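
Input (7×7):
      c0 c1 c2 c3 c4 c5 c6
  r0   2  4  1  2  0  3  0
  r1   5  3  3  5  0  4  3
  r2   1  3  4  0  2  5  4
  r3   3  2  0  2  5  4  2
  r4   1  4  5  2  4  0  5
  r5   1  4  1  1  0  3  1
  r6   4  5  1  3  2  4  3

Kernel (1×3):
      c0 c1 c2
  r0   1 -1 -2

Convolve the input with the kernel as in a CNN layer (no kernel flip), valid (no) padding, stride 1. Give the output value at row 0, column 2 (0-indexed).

-1

The receptive field on the input at this output position is [1 2 0]. Elementwise product with the kernel and sum: 1·1 + 2·-1 + 0·-2.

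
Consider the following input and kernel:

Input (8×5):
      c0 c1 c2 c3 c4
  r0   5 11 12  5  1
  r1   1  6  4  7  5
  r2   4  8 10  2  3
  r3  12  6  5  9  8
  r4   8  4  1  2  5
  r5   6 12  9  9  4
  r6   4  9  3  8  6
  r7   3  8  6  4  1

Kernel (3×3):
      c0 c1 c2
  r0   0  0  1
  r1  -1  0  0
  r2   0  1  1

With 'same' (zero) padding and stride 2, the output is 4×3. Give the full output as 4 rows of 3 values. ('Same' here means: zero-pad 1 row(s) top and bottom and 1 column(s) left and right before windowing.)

7 0 0
24 13 6
24 23 2
23 10 -7

Output[0,0]: The receptive field on the zero-padded input at this output position is [0 0 0 / 0 5 11 / 0 1 6]. Elementwise product with the kernel and sum: 0·1 + 0·-1 + 1·1 + 6·1.
Output[0,1]: The receptive field on the zero-padded input at this output position is [0 0 0 / 11 12 5 / 6 4 7]. Elementwise product with the kernel and sum: 0·1 + 11·-1 + 4·1 + 7·1.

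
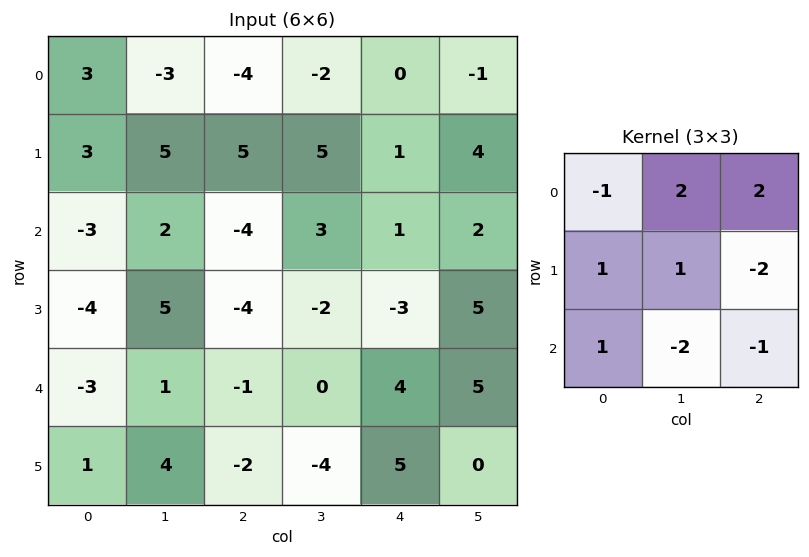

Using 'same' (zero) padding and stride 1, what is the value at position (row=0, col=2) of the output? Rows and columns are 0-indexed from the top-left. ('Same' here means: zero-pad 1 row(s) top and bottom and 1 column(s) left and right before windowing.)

The receptive field on the zero-padded input at this output position is [0 0 0 / -3 -4 -2 / 5 5 5]. Elementwise product with the kernel and sum: 0·-1 + 0·2 + 0·2 + -3·1 + -4·1 + -2·-2 + 5·1 + 5·-2 + 5·-1.

-13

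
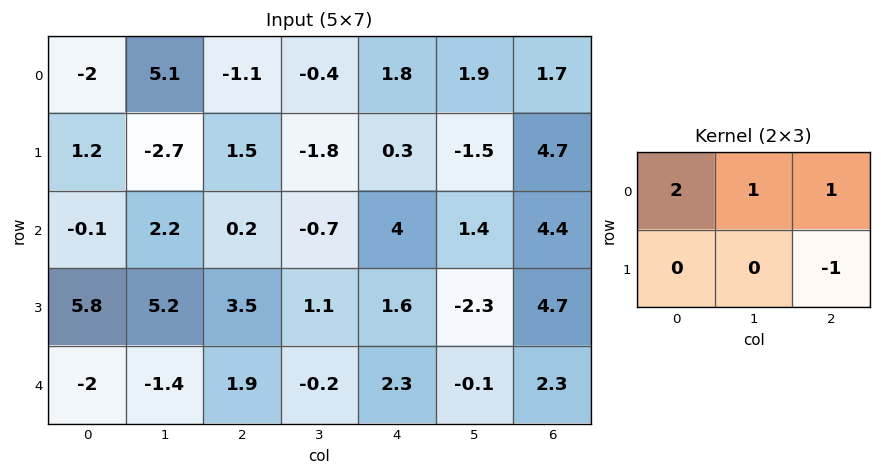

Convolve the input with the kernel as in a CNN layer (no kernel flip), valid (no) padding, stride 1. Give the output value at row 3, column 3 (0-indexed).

The receptive field on the input at this output position is [1.1 1.6 -2.3 / -0.2 2.3 -0.1]. Elementwise product with the kernel and sum: 1.1·2 + 1.6·1 + -2.3·1 + -0.1·-1.

1.6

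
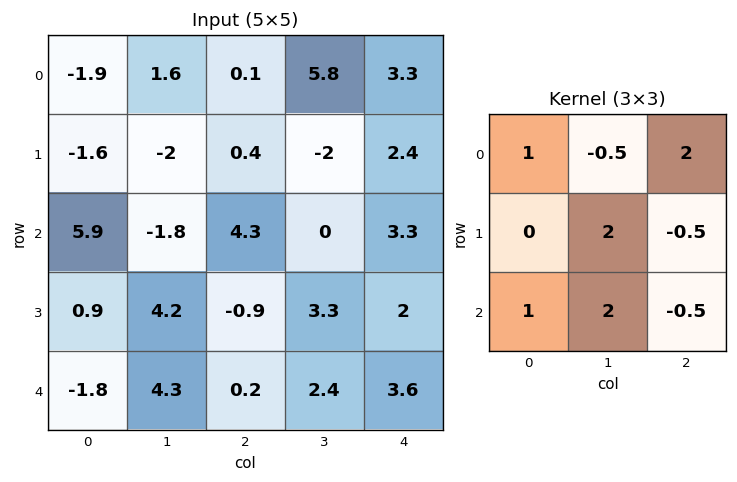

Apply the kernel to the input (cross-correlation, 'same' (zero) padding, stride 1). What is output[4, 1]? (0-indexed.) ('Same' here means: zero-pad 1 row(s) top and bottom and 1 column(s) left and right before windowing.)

5.5

The receptive field on the zero-padded input at this output position is [0.9 4.2 -0.9 / -1.8 4.3 0.2 / 0 0 0]. Elementwise product with the kernel and sum: 0.9·1 + 4.2·-0.5 + -0.9·2 + 4.3·2 + 0.2·-0.5 + 0·1 + 0·2 + 0·-0.5.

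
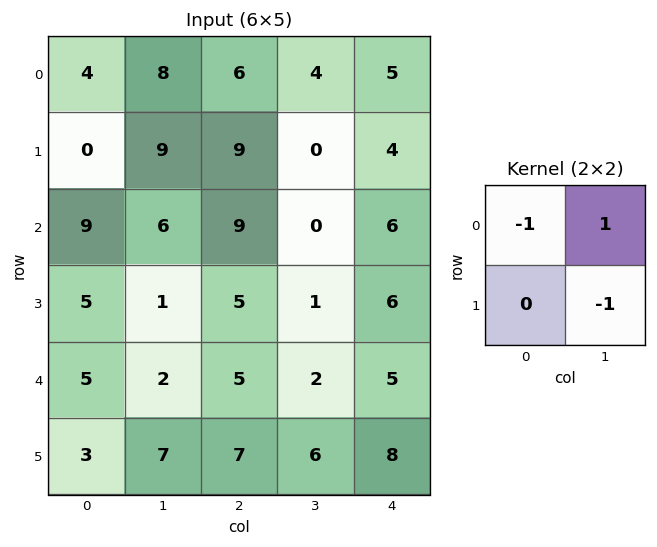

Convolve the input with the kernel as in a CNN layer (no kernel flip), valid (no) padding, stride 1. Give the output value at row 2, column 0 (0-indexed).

-4

The receptive field on the input at this output position is [9 6 / 5 1]. Elementwise product with the kernel and sum: 9·-1 + 6·1 + 1·-1.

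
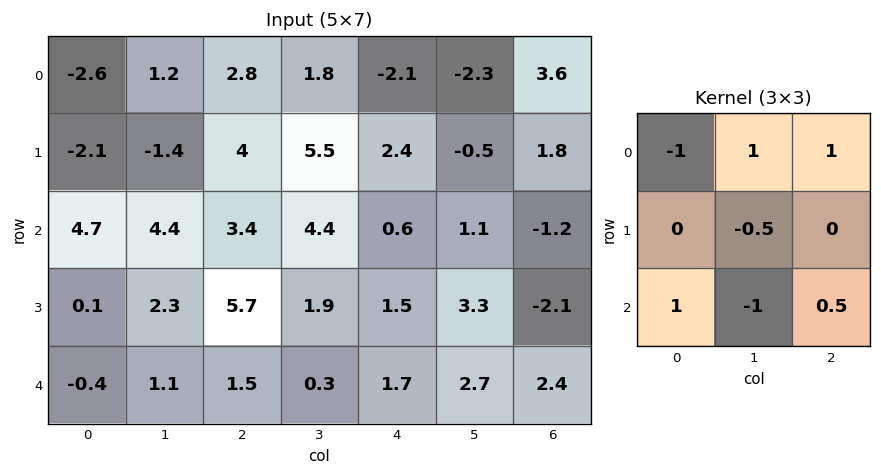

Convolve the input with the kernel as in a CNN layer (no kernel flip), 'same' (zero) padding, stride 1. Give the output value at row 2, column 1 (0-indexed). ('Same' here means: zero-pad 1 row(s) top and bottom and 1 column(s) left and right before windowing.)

The receptive field on the zero-padded input at this output position is [-2.1 -1.4 4 / 4.7 4.4 3.4 / 0.1 2.3 5.7]. Elementwise product with the kernel and sum: -2.1·-1 + -1.4·1 + 4·1 + 4.4·-0.5 + 0.1·1 + 2.3·-1 + 5.7·0.5.

3.15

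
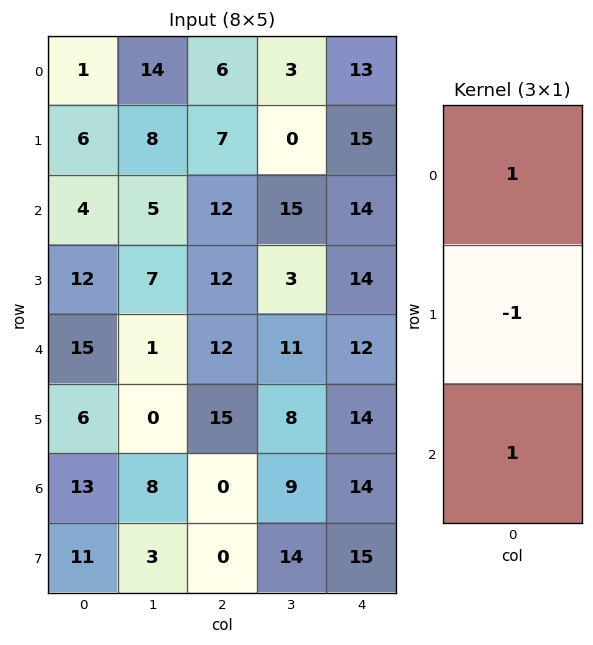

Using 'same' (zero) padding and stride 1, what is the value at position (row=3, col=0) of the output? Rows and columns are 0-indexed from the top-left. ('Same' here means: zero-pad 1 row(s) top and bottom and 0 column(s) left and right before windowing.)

7

The receptive field on the zero-padded input at this output position is [4 / 12 / 15]. Elementwise product with the kernel and sum: 4·1 + 12·-1 + 15·1.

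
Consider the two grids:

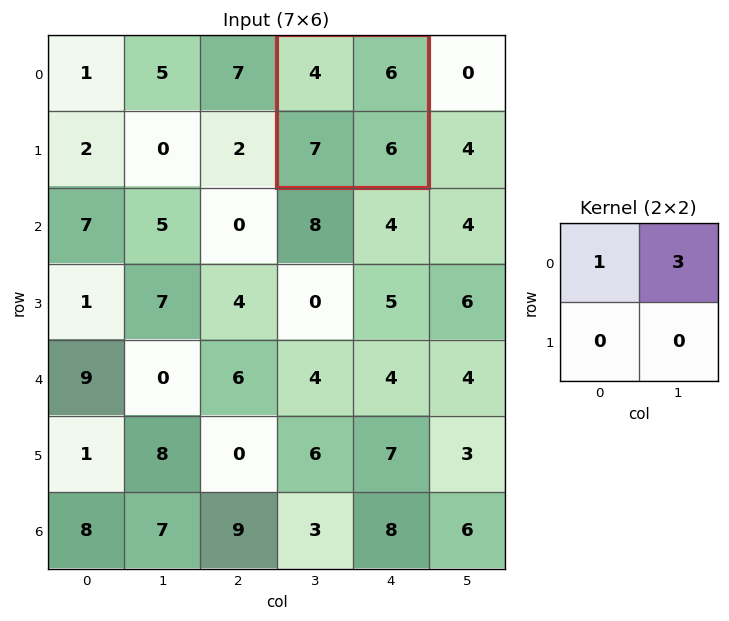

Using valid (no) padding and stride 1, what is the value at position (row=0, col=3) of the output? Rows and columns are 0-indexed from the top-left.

22

The receptive field on the input at this output position is [4 6 / 7 6]. Elementwise product with the kernel and sum: 4·1 + 6·3.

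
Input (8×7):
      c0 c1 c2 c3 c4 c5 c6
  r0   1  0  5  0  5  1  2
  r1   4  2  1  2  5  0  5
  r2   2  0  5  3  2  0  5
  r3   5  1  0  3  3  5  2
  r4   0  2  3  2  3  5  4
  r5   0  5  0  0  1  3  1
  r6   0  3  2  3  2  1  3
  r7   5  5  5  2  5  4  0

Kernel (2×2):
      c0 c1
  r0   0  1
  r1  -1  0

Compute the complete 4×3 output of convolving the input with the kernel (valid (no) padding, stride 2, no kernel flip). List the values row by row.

Output[0,0]: The receptive field on the input at this output position is [1 0 / 4 2]. Elementwise product with the kernel and sum: 0·1 + 4·-1.

-4 -1 -4
-5 3 -3
2 2 4
-2 -2 -4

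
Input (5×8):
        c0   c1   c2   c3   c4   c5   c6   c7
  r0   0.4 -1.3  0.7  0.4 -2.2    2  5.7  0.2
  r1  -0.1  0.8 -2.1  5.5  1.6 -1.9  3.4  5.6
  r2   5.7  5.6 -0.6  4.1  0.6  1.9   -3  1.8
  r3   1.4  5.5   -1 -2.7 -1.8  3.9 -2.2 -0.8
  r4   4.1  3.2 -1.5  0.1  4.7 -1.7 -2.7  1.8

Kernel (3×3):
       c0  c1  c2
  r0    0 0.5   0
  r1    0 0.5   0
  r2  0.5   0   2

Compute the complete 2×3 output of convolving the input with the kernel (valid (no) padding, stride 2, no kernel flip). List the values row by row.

Output[0,0]: The receptive field on the input at this output position is [0.4 -1.3 0.7 / -0.1 0.8 -2.1 / 5.7 5.6 -0.6]. Elementwise product with the kernel and sum: -1.3·0.5 + 0.8·0.5 + 5.7·0.5 + -0.6·2.
Output[0,1]: The receptive field on the input at this output position is [0.7 0.4 -2.2 / -2.1 5.5 1.6 / -0.6 4.1 0.6]. Elementwise product with the kernel and sum: 0.4·0.5 + 5.5·0.5 + -0.6·0.5 + 0.6·2.

1.4 3.85 -5.65
4.6 9.35 -0.15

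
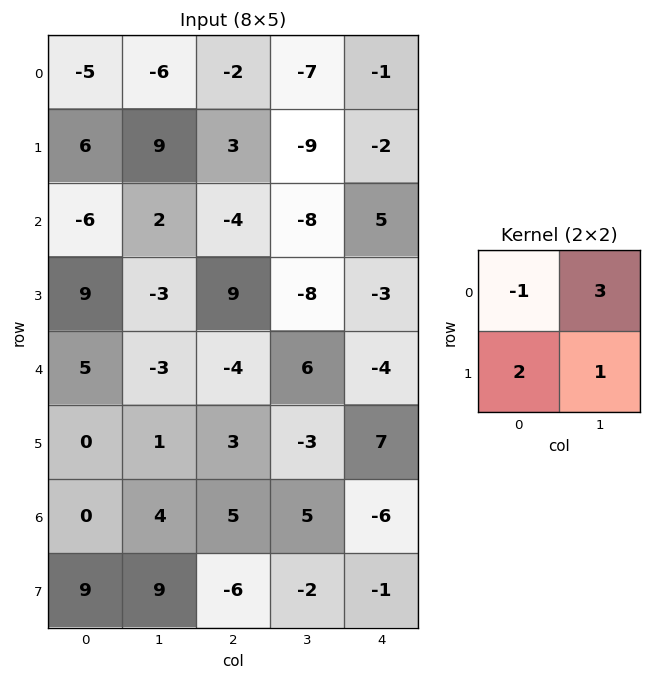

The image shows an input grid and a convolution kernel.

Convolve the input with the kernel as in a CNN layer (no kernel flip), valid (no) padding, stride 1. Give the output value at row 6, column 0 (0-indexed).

The receptive field on the input at this output position is [0 4 / 9 9]. Elementwise product with the kernel and sum: 0·-1 + 4·3 + 9·2 + 9·1.

39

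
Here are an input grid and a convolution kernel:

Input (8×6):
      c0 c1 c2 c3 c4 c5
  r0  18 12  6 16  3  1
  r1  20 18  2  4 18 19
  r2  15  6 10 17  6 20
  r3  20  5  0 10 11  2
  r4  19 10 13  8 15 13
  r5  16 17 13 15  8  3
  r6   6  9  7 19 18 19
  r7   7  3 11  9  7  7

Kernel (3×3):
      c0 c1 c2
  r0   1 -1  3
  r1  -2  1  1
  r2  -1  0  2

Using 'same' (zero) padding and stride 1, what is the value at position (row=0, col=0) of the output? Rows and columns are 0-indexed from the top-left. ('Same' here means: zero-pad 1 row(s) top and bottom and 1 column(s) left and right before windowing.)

The receptive field on the zero-padded input at this output position is [0 0 0 / 0 18 12 / 0 20 18]. Elementwise product with the kernel and sum: 0·1 + 0·-1 + 0·3 + 0·-2 + 18·1 + 12·1 + 0·-1 + 18·2.

66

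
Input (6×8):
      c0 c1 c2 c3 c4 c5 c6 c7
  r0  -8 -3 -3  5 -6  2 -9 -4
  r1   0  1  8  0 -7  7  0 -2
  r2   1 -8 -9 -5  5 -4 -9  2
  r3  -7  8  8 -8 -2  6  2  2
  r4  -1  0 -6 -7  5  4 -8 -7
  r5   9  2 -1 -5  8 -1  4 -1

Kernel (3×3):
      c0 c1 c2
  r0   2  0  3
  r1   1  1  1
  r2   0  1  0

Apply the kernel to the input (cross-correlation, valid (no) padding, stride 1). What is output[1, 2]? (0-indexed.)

-22

The receptive field on the input at this output position is [8 0 -7 / -9 -5 5 / 8 -8 -2]. Elementwise product with the kernel and sum: 8·2 + -7·3 + -9·1 + -5·1 + 5·1 + -8·1.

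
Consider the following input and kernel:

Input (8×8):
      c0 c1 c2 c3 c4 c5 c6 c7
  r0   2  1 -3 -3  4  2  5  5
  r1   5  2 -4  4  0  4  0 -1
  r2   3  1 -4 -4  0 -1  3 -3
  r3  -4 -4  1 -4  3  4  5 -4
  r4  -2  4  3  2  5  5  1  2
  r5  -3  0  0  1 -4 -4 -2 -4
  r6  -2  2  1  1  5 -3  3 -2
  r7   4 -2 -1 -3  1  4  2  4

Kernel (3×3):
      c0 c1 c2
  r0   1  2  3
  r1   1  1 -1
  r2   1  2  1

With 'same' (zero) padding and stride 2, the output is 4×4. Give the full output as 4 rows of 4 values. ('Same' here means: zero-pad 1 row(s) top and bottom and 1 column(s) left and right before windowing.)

Output[0,0]: The receptive field on the zero-padded input at this output position is [0 0 0 / 0 2 1 / 0 5 2]. Elementwise product with the kernel and sum: 0·1 + 0·2 + 0·3 + 0·1 + 2·1 + 1·-1 + 0·1 + 5·2 + 2·1.
Output[0,1]: The receptive field on the zero-padded input at this output position is [0 0 0 / 1 -3 -3 / 2 -4 4]. Elementwise product with the kernel and sum: 0·1 + 0·2 + 0·3 + 1·1 + -3·1 + -3·-1 + 2·1 + -4·2 + 4·1.

13 -1 7 5
6 1 19 16
-32 -8 5 -6
-4 -2 -7 -6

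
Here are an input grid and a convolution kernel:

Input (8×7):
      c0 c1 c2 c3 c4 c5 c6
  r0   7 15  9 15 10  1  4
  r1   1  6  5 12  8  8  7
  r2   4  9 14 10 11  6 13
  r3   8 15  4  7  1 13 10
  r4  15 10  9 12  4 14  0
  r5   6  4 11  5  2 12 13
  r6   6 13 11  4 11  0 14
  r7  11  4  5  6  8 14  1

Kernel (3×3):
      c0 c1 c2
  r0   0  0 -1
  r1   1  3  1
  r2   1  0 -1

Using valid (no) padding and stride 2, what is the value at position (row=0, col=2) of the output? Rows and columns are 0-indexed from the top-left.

33

The receptive field on the input at this output position is [10 1 4 / 8 8 7 / 11 6 13]. Elementwise product with the kernel and sum: 4·-1 + 8·1 + 8·3 + 7·1 + 11·1 + 13·-1.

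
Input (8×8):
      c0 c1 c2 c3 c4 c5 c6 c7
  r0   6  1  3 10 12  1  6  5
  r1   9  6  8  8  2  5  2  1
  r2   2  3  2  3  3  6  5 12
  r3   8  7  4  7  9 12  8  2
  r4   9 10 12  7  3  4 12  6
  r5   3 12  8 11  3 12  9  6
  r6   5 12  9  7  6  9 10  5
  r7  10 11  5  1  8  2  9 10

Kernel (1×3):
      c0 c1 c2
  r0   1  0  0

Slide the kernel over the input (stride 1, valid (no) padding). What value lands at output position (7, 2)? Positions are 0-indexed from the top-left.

5

The receptive field on the input at this output position is [5 1 8]. Elementwise product with the kernel and sum: 5·1.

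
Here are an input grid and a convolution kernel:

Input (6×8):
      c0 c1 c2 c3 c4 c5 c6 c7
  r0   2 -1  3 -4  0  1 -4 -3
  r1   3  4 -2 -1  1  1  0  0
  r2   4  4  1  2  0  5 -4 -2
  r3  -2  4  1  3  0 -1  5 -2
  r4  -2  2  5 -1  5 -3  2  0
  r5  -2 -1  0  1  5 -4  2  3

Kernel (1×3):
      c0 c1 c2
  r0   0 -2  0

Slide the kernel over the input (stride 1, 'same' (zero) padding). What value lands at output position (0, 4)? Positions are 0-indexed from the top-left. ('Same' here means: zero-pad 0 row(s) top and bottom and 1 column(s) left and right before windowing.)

The receptive field on the zero-padded input at this output position is [-4 0 1]. Elementwise product with the kernel and sum: 0·-2.

0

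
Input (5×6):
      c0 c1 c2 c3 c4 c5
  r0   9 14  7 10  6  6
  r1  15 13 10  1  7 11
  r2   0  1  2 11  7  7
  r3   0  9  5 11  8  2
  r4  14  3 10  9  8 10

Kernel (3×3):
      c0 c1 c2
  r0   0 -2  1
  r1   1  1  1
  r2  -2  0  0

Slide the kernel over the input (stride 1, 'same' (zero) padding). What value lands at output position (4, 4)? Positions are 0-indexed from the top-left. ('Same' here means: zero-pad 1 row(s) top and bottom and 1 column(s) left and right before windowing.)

13

The receptive field on the zero-padded input at this output position is [11 8 2 / 9 8 10 / 0 0 0]. Elementwise product with the kernel and sum: 8·-2 + 2·1 + 9·1 + 8·1 + 10·1 + 0·-2.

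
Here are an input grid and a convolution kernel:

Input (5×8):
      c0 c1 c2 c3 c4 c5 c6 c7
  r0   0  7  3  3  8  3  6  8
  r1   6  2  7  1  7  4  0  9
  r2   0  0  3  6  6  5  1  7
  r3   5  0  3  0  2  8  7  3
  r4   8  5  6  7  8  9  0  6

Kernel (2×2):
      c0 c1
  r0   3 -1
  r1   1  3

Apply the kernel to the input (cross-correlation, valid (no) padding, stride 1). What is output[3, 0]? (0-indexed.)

The receptive field on the input at this output position is [5 0 / 8 5]. Elementwise product with the kernel and sum: 5·3 + 0·-1 + 8·1 + 5·3.

38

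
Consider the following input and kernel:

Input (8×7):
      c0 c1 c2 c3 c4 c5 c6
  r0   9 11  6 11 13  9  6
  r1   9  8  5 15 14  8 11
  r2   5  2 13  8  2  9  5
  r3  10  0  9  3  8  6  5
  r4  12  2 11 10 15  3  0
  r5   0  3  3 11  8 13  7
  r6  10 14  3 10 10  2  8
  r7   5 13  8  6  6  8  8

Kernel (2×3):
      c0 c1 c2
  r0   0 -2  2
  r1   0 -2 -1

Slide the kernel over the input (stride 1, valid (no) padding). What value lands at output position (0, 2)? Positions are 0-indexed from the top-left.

The receptive field on the input at this output position is [6 11 13 / 5 15 14]. Elementwise product with the kernel and sum: 11·-2 + 13·2 + 15·-2 + 14·-1.

-40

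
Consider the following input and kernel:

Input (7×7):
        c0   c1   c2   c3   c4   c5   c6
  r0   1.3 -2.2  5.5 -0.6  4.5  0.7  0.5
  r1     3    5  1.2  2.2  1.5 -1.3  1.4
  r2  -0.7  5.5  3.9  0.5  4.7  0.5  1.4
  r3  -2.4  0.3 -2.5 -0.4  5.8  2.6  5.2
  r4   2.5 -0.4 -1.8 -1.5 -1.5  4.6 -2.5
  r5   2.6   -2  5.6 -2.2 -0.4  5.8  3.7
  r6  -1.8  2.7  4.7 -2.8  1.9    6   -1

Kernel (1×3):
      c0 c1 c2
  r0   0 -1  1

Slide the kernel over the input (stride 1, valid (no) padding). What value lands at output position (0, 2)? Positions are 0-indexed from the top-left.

5.1

The receptive field on the input at this output position is [5.5 -0.6 4.5]. Elementwise product with the kernel and sum: -0.6·-1 + 4.5·1.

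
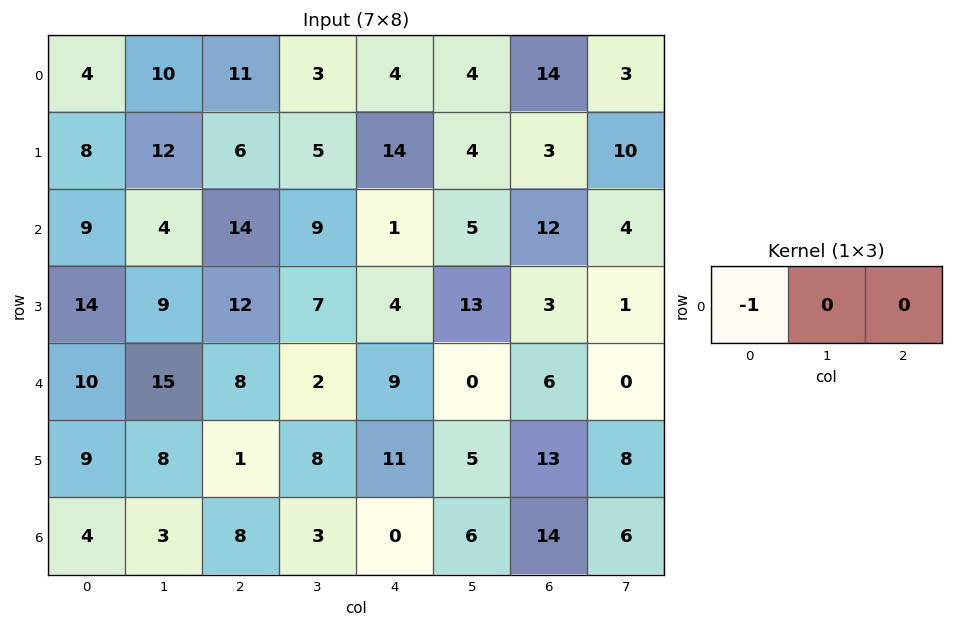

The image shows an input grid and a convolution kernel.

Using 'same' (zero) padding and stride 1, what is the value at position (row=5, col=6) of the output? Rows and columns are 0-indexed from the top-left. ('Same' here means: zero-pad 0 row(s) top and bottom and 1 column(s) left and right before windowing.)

-5

The receptive field on the zero-padded input at this output position is [5 13 8]. Elementwise product with the kernel and sum: 5·-1.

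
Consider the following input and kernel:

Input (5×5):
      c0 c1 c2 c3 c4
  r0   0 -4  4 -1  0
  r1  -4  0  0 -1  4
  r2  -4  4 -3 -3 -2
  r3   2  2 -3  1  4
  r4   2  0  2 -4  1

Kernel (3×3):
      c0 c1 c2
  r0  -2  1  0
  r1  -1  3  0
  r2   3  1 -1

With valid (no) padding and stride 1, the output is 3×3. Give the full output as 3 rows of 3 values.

-5 24 -22
35 -11 -19
20 -16 10

Output[0,0]: The receptive field on the input at this output position is [0 -4 4 / -4 0 0 / -4 4 -3]. Elementwise product with the kernel and sum: 0·-2 + -4·1 + -4·-1 + 0·3 + -4·3 + 4·1 + -3·-1.
Output[0,1]: The receptive field on the input at this output position is [-4 4 -1 / 0 0 -1 / 4 -3 -3]. Elementwise product with the kernel and sum: -4·-2 + 4·1 + 0·-1 + 0·3 + 4·3 + -3·1 + -3·-1.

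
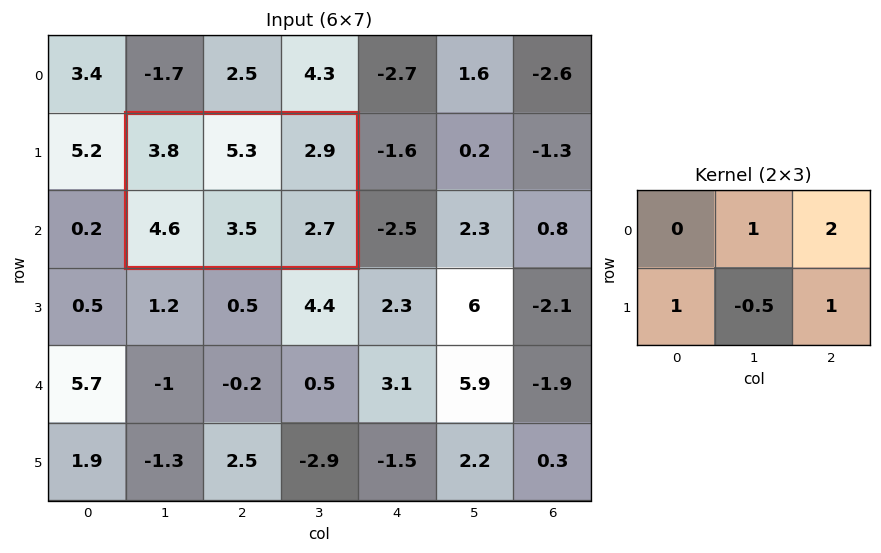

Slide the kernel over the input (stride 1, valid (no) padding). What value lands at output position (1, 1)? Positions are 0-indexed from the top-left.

The receptive field on the input at this output position is [3.8 5.3 2.9 / 4.6 3.5 2.7]. Elementwise product with the kernel and sum: 5.3·1 + 2.9·2 + 4.6·1 + 3.5·-0.5 + 2.7·1.

16.65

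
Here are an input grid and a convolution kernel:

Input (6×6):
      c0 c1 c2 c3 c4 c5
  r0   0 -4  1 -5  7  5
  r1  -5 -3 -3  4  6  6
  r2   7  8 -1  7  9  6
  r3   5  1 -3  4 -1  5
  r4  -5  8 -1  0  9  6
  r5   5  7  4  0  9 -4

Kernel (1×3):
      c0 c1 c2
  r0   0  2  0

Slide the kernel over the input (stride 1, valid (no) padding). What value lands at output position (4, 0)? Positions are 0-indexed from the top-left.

16

The receptive field on the input at this output position is [-5 8 -1]. Elementwise product with the kernel and sum: 8·2.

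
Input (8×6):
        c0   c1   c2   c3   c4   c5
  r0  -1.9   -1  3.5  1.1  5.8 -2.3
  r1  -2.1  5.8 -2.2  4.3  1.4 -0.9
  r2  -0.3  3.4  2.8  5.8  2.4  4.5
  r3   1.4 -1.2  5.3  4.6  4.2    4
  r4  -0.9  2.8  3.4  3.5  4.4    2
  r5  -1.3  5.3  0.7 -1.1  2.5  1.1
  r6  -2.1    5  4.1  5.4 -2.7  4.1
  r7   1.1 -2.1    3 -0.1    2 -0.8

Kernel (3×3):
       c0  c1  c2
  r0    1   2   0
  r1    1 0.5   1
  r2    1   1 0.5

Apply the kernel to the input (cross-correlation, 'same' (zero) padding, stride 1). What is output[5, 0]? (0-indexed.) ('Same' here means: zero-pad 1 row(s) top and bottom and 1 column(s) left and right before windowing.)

3.25

The receptive field on the zero-padded input at this output position is [0 -0.9 2.8 / 0 -1.3 5.3 / 0 -2.1 5]. Elementwise product with the kernel and sum: 0·1 + -0.9·2 + 0·1 + -1.3·0.5 + 5.3·1 + 0·1 + -2.1·1 + 5·0.5.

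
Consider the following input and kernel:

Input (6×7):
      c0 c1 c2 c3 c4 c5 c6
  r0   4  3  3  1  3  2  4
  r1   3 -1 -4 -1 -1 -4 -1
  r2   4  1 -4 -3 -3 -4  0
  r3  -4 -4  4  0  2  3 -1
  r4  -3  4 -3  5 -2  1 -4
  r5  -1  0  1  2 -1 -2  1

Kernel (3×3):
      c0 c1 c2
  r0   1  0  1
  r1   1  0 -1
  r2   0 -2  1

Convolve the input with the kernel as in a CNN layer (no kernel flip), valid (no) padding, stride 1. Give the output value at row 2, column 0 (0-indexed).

-19

The receptive field on the input at this output position is [4 1 -4 / -4 -4 4 / -3 4 -3]. Elementwise product with the kernel and sum: 4·1 + -4·1 + -4·1 + 4·-1 + 4·-2 + -3·1.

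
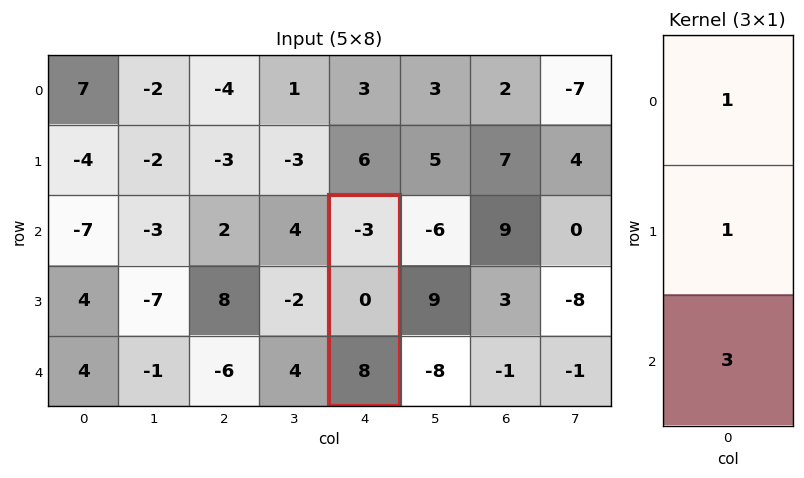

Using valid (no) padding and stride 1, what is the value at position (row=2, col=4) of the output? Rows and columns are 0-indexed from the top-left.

21

The receptive field on the input at this output position is [-3 / 0 / 8]. Elementwise product with the kernel and sum: -3·1 + 0·1 + 8·3.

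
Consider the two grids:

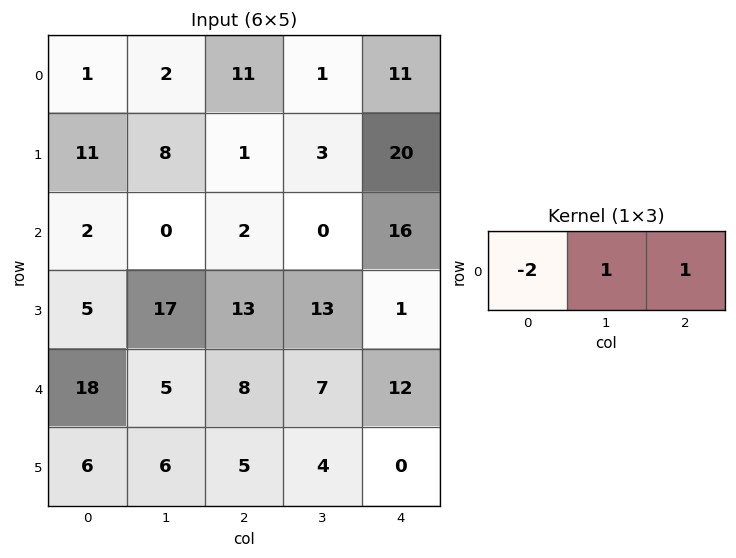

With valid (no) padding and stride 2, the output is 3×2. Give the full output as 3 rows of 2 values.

11 -10
-2 12
-23 3

Output[0,0]: The receptive field on the input at this output position is [1 2 11]. Elementwise product with the kernel and sum: 1·-2 + 2·1 + 11·1.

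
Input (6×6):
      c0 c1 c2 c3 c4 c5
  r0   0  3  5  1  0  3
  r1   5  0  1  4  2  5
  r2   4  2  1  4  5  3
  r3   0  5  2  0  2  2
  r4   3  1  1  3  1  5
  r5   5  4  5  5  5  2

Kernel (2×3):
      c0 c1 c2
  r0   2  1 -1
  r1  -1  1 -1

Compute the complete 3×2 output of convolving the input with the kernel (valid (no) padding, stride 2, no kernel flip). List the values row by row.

-8 12
12 -3
0 -1

Output[0,0]: The receptive field on the input at this output position is [0 3 5 / 5 0 1]. Elementwise product with the kernel and sum: 0·2 + 3·1 + 5·-1 + 5·-1 + 0·1 + 1·-1.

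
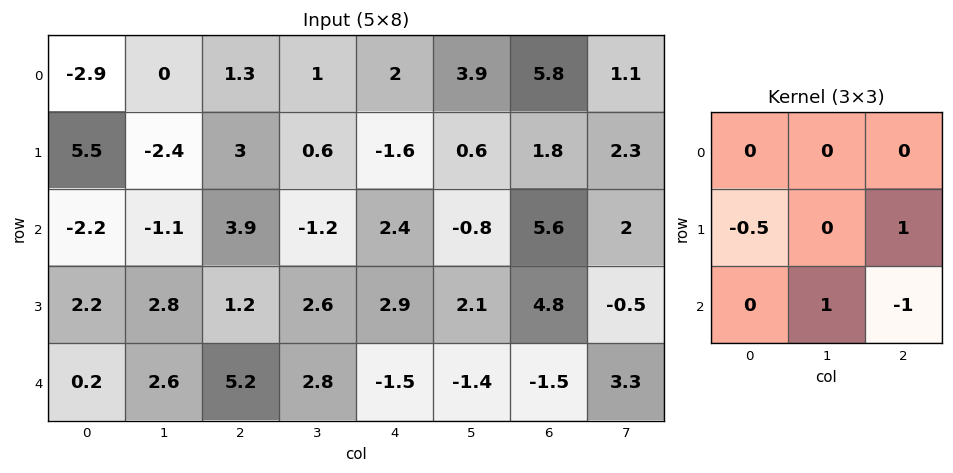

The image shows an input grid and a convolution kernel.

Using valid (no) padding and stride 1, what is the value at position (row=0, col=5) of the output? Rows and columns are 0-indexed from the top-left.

5.6

The receptive field on the input at this output position is [3.9 5.8 1.1 / 0.6 1.8 2.3 / -0.8 5.6 2]. Elementwise product with the kernel and sum: 0.6·-0.5 + 2.3·1 + 5.6·1 + 2·-1.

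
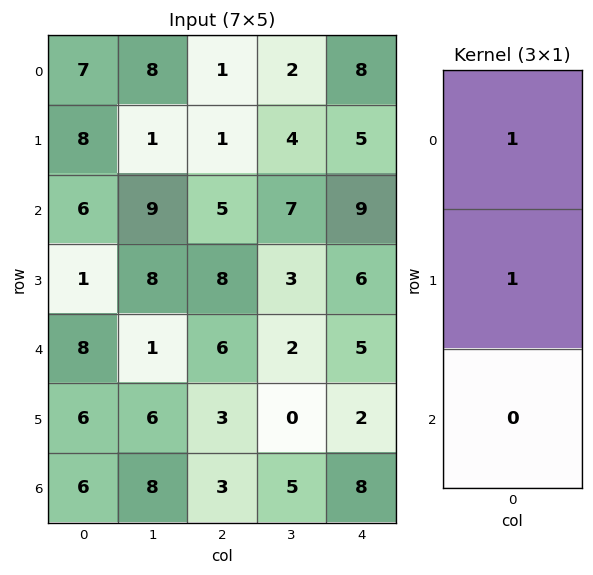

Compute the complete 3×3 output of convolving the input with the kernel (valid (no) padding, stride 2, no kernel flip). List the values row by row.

15 2 13
7 13 15
14 9 7

Output[0,0]: The receptive field on the input at this output position is [7 / 8 / 6]. Elementwise product with the kernel and sum: 7·1 + 8·1.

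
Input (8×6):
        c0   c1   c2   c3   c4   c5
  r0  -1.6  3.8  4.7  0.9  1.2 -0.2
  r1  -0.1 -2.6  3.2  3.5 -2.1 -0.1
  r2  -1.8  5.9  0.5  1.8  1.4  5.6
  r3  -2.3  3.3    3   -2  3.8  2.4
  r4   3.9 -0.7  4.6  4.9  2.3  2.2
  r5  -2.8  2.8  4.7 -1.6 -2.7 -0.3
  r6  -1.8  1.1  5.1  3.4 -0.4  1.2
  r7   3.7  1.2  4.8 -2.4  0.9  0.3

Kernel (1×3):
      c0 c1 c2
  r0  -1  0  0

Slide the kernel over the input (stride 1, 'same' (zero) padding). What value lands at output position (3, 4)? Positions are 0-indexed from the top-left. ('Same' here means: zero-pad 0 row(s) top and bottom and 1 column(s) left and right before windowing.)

The receptive field on the zero-padded input at this output position is [-2 3.8 2.4]. Elementwise product with the kernel and sum: -2·-1.

2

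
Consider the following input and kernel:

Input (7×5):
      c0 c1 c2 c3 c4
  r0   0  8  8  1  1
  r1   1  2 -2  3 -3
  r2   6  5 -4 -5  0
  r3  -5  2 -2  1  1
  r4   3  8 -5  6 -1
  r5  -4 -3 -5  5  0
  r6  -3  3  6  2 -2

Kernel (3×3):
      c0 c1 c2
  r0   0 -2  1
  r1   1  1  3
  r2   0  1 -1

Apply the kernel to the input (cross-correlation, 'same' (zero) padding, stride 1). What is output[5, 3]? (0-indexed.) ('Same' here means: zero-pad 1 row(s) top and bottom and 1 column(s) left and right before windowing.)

-9

The receptive field on the zero-padded input at this output position is [-5 6 -1 / -5 5 0 / 6 2 -2]. Elementwise product with the kernel and sum: 6·-2 + -1·1 + -5·1 + 5·1 + 0·3 + 2·1 + -2·-1.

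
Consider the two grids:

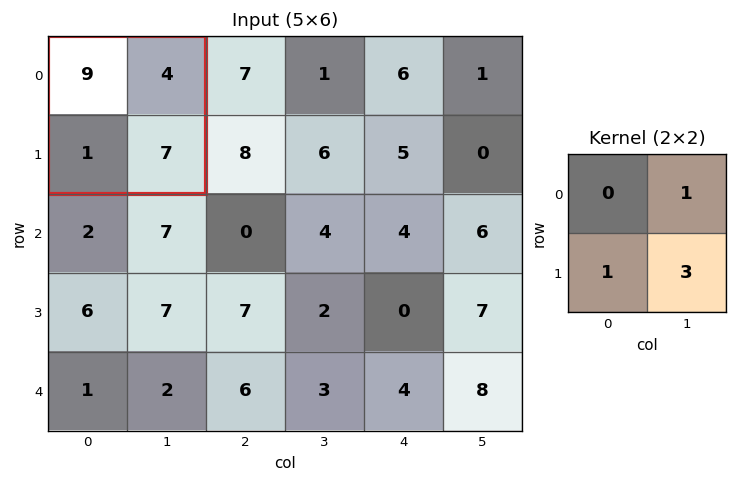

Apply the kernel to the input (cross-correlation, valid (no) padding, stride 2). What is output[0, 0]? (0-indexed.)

26

The receptive field on the input at this output position is [9 4 / 1 7]. Elementwise product with the kernel and sum: 4·1 + 1·1 + 7·3.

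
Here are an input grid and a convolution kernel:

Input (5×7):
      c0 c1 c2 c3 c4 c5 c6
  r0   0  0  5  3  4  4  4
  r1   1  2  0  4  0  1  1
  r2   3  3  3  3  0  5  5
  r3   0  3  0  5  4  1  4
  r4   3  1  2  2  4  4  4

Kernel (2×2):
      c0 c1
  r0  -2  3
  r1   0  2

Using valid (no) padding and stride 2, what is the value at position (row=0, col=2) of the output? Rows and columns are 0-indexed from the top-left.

The receptive field on the input at this output position is [4 4 / 0 1]. Elementwise product with the kernel and sum: 4·-2 + 4·3 + 1·2.

6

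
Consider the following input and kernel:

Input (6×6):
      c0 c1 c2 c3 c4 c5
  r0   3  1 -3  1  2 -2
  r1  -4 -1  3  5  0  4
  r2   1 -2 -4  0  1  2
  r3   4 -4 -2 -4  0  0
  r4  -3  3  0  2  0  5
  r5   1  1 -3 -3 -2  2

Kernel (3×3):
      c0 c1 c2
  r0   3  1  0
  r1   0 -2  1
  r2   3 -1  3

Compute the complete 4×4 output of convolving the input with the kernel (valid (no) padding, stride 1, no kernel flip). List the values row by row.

Output[0,0]: The receptive field on the input at this output position is [3 1 -3 / -4 -1 3 / 1 -2 -4]. Elementwise product with the kernel and sum: 3·3 + 1·1 + -1·-2 + 3·1 + 1·3 + -2·-1 + -4·3.
Output[0,1]: The receptive field on the input at this output position is [1 -3 1 / -1 3 5 / -2 -4 0]. Elementwise product with the kernel and sum: 1·3 + -3·1 + 3·-2 + 5·1 + -2·3 + -4·-1 + 0·3.

8 -3 -27 14
-3 -14 13 3
-5 5 -6 22
-5 -15 -26 -8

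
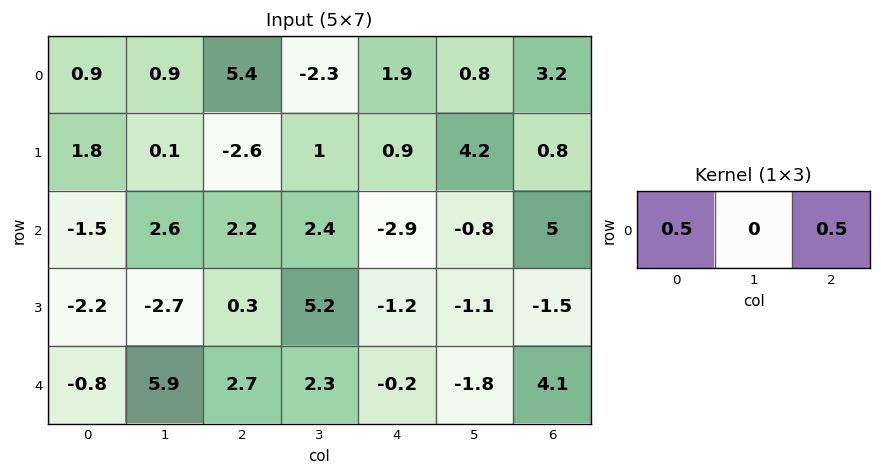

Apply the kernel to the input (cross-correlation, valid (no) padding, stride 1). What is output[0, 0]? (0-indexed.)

The receptive field on the input at this output position is [0.9 0.9 5.4]. Elementwise product with the kernel and sum: 0.9·0.5 + 5.4·0.5.

3.15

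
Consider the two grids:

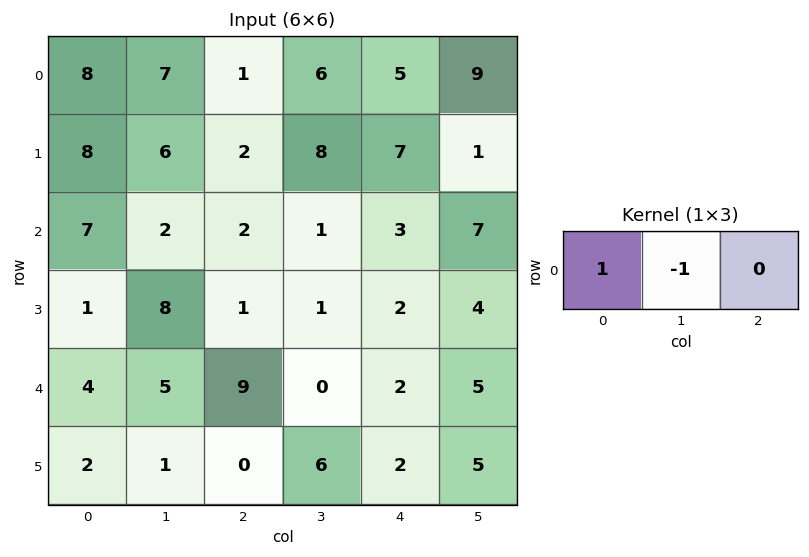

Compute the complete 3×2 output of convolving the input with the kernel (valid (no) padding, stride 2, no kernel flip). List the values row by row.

Output[0,0]: The receptive field on the input at this output position is [8 7 1]. Elementwise product with the kernel and sum: 8·1 + 7·-1.
Output[0,1]: The receptive field on the input at this output position is [1 6 5]. Elementwise product with the kernel and sum: 1·1 + 6·-1.

1 -5
5 1
-1 9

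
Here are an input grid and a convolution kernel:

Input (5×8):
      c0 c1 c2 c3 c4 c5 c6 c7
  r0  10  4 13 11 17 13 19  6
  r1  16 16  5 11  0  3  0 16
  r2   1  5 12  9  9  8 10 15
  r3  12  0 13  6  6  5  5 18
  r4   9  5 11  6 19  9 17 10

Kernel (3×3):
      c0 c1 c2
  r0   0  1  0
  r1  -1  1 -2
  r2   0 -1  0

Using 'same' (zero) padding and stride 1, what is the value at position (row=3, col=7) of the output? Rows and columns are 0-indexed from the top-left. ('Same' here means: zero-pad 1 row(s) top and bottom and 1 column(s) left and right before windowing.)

18

The receptive field on the zero-padded input at this output position is [10 15 0 / 5 18 0 / 17 10 0]. Elementwise product with the kernel and sum: 15·1 + 5·-1 + 18·1 + 0·-2 + 10·-1.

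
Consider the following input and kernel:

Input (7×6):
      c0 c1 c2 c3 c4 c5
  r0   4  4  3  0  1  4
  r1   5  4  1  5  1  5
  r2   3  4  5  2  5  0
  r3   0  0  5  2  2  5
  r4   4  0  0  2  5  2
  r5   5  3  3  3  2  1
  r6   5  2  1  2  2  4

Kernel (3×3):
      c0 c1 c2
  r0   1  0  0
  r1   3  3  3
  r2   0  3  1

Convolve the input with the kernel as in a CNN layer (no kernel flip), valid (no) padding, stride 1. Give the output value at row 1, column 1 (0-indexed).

The receptive field on the input at this output position is [4 1 5 / 4 5 2 / 0 5 2]. Elementwise product with the kernel and sum: 4·1 + 4·3 + 5·3 + 2·3 + 5·3 + 2·1.

54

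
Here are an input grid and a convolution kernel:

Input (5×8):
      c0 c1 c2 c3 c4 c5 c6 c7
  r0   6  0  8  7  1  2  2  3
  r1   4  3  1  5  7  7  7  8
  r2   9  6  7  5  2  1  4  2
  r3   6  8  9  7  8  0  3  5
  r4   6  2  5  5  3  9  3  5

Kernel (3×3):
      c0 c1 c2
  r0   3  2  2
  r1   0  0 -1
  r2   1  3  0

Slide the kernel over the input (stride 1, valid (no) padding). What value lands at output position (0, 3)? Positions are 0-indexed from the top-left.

31

The receptive field on the input at this output position is [7 1 2 / 5 7 7 / 5 2 1]. Elementwise product with the kernel and sum: 7·3 + 1·2 + 2·2 + 7·-1 + 5·1 + 2·3.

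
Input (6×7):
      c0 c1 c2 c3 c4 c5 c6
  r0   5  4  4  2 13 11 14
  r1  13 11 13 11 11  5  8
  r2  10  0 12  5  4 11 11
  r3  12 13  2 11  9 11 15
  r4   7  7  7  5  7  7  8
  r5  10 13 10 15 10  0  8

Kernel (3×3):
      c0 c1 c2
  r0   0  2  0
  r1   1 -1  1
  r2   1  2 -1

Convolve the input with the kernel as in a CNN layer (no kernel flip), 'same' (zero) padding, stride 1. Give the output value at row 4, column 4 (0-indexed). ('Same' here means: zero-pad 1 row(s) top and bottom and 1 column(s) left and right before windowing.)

58

The receptive field on the zero-padded input at this output position is [11 9 11 / 5 7 7 / 15 10 0]. Elementwise product with the kernel and sum: 9·2 + 5·1 + 7·-1 + 7·1 + 15·1 + 10·2 + 0·-1.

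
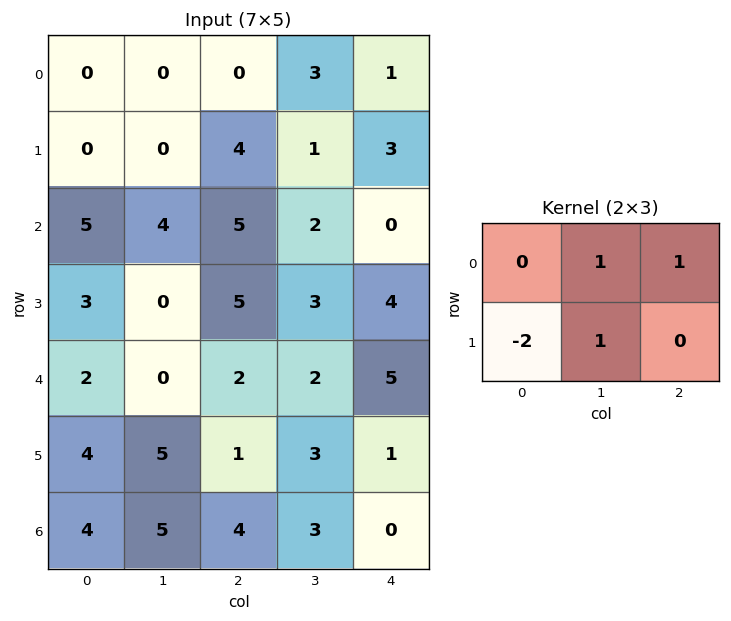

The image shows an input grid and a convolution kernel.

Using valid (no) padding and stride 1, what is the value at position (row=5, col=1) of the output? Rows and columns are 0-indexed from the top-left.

The receptive field on the input at this output position is [5 1 3 / 5 4 3]. Elementwise product with the kernel and sum: 1·1 + 3·1 + 5·-2 + 4·1.

-2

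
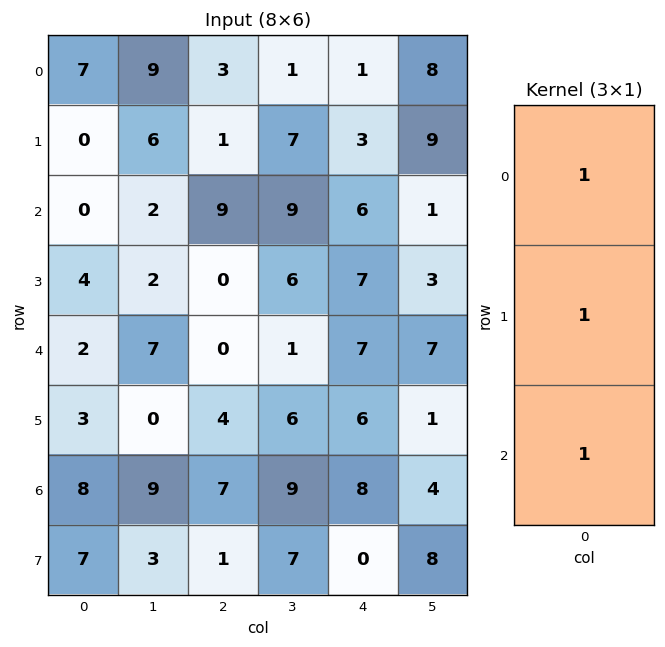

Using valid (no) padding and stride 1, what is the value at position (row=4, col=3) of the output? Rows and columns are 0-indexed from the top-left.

16

The receptive field on the input at this output position is [1 / 6 / 9]. Elementwise product with the kernel and sum: 1·1 + 6·1 + 9·1.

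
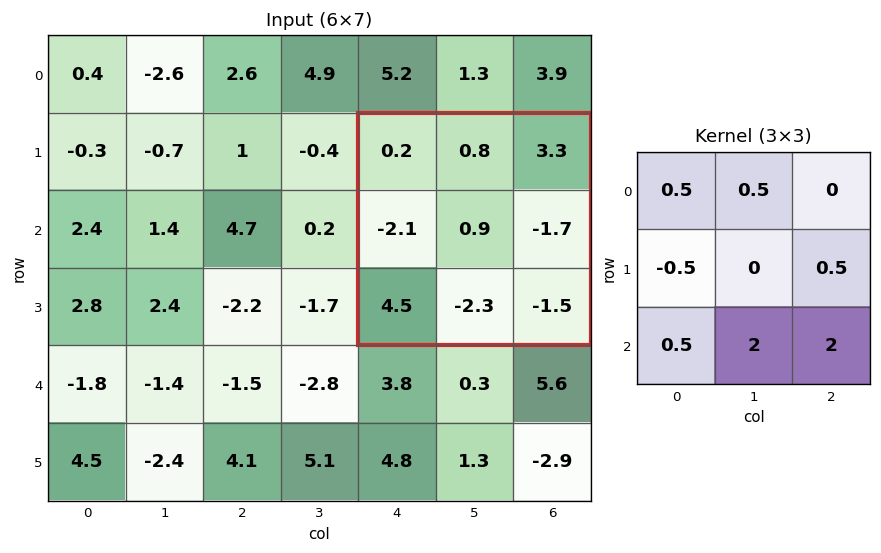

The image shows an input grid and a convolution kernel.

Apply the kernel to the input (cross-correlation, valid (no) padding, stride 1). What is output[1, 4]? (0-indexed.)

-4.65

The receptive field on the input at this output position is [0.2 0.8 3.3 / -2.1 0.9 -1.7 / 4.5 -2.3 -1.5]. Elementwise product with the kernel and sum: 0.2·0.5 + 0.8·0.5 + -2.1·-0.5 + -1.7·0.5 + 4.5·0.5 + -2.3·2 + -1.5·2.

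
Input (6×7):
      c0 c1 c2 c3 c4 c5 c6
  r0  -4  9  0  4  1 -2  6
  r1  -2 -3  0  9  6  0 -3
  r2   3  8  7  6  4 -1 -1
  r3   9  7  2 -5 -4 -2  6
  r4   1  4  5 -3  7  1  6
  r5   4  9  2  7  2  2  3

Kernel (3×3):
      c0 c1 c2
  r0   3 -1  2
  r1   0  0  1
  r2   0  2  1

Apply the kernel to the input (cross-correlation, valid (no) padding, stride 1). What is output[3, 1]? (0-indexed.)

17

The receptive field on the input at this output position is [7 2 -5 / 4 5 -3 / 9 2 7]. Elementwise product with the kernel and sum: 7·3 + 2·-1 + -5·2 + -3·1 + 2·2 + 7·1.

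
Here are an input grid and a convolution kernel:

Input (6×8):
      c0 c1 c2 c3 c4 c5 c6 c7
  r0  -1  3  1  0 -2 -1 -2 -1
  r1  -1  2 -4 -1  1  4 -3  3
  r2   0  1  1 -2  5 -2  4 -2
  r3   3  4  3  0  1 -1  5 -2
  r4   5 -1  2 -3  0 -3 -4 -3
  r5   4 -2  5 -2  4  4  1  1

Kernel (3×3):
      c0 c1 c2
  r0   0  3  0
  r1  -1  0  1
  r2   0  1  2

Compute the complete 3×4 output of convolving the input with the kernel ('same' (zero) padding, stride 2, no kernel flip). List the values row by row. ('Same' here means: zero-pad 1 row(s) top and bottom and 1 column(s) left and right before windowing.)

6 -9 8 3
9 -12 2 -8
8 8 15 18

Output[0,0]: The receptive field on the zero-padded input at this output position is [0 0 0 / 0 -1 3 / 0 -1 2]. Elementwise product with the kernel and sum: 0·3 + 0·-1 + 3·1 + -1·1 + 2·2.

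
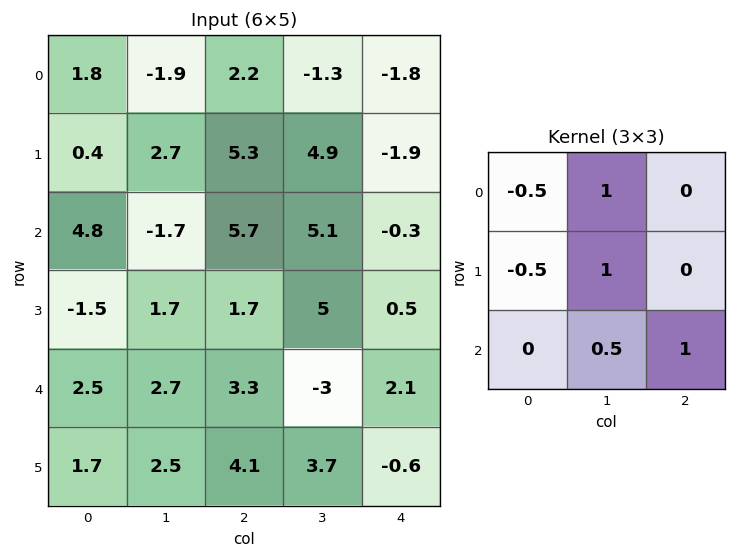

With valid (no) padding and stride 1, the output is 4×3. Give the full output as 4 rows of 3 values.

4.55 15.05 2.1
0.95 16.35 7.5
3 6.05 7
9.25 8.55 0.75

Output[0,0]: The receptive field on the input at this output position is [1.8 -1.9 2.2 / 0.4 2.7 5.3 / 4.8 -1.7 5.7]. Elementwise product with the kernel and sum: 1.8·-0.5 + -1.9·1 + 0.4·-0.5 + 2.7·1 + -1.7·0.5 + 5.7·1.
Output[0,1]: The receptive field on the input at this output position is [-1.9 2.2 -1.3 / 2.7 5.3 4.9 / -1.7 5.7 5.1]. Elementwise product with the kernel and sum: -1.9·-0.5 + 2.2·1 + 2.7·-0.5 + 5.3·1 + 5.7·0.5 + 5.1·1.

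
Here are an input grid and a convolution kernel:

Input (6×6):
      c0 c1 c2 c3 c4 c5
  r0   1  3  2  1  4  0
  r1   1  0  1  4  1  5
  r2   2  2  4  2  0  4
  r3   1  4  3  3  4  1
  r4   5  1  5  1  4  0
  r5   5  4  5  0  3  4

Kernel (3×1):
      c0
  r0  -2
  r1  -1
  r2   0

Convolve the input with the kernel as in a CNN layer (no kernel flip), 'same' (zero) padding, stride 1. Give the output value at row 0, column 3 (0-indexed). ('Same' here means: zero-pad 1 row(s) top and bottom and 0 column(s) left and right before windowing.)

-1

The receptive field on the zero-padded input at this output position is [0 / 1 / 4]. Elementwise product with the kernel and sum: 0·-2 + 1·-1.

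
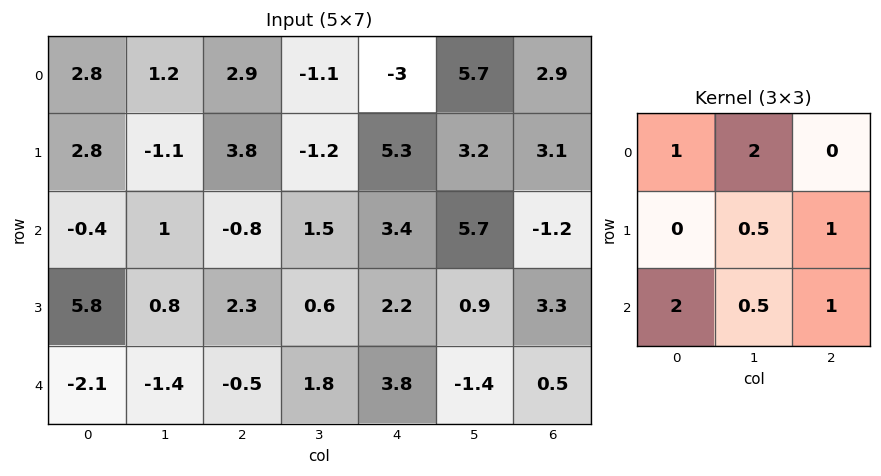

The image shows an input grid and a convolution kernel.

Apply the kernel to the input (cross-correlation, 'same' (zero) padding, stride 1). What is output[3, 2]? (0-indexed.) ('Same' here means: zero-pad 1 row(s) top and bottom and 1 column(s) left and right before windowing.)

The receptive field on the zero-padded input at this output position is [1 -0.8 1.5 / 0.8 2.3 0.6 / -1.4 -0.5 1.8]. Elementwise product with the kernel and sum: 1·1 + -0.8·2 + 2.3·0.5 + 0.6·1 + -1.4·2 + -0.5·0.5 + 1.8·1.

-0.1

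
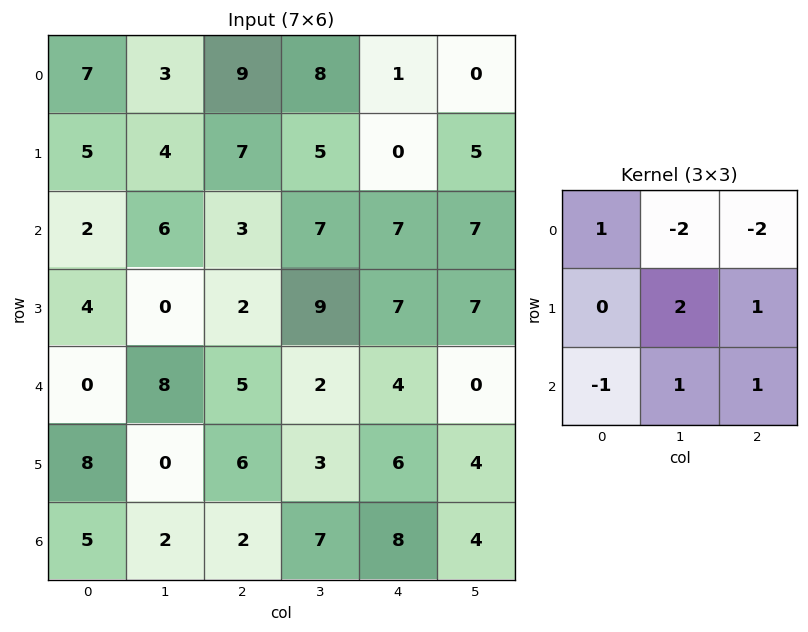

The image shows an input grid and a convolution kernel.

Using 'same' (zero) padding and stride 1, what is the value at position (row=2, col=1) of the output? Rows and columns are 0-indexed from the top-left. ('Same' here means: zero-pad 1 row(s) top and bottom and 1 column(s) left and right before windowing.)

-4

The receptive field on the zero-padded input at this output position is [5 4 7 / 2 6 3 / 4 0 2]. Elementwise product with the kernel and sum: 5·1 + 4·-2 + 7·-2 + 6·2 + 3·1 + 4·-1 + 0·1 + 2·1.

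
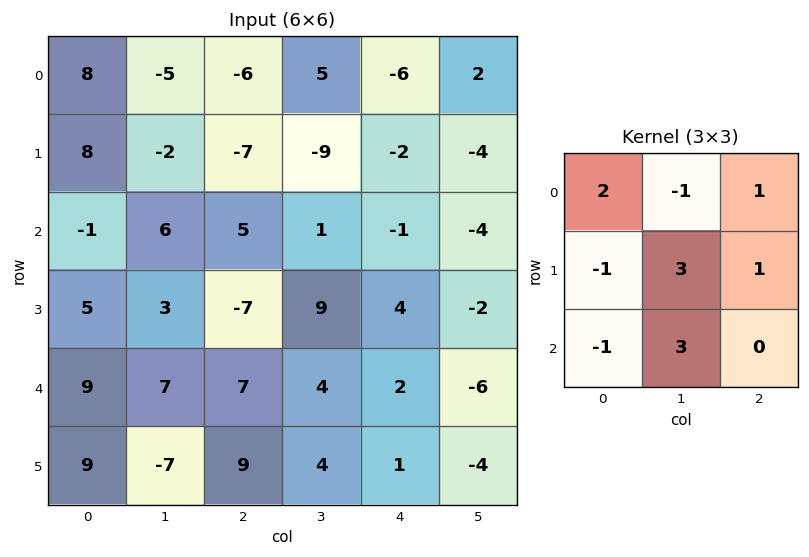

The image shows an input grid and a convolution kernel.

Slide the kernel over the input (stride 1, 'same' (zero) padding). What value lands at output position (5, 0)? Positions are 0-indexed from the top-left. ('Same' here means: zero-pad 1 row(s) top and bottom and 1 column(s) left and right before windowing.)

18

The receptive field on the zero-padded input at this output position is [0 9 7 / 0 9 -7 / 0 0 0]. Elementwise product with the kernel and sum: 0·2 + 9·-1 + 7·1 + 0·-1 + 9·3 + -7·1 + 0·-1 + 0·3.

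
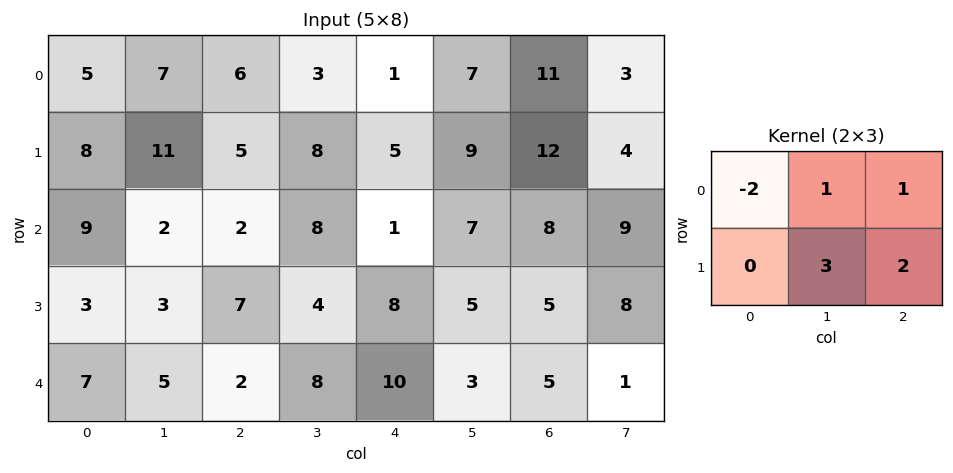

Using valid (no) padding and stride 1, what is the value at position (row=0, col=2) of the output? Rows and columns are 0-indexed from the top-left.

26

The receptive field on the input at this output position is [6 3 1 / 5 8 5]. Elementwise product with the kernel and sum: 6·-2 + 3·1 + 1·1 + 8·3 + 5·2.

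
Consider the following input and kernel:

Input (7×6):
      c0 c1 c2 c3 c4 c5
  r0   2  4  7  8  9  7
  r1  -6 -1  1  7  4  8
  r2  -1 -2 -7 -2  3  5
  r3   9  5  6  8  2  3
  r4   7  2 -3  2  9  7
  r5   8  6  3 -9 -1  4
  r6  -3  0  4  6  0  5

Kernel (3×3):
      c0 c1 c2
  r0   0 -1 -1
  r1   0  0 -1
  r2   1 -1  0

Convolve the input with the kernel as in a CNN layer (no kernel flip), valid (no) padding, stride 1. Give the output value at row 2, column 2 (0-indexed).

-8

The receptive field on the input at this output position is [-7 -2 3 / 6 8 2 / -3 2 9]. Elementwise product with the kernel and sum: -2·-1 + 3·-1 + 2·-1 + -3·1 + 2·-1.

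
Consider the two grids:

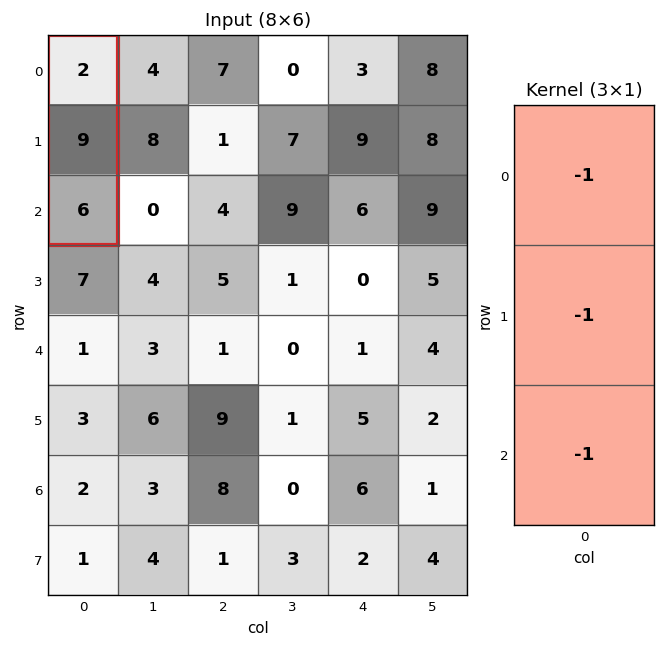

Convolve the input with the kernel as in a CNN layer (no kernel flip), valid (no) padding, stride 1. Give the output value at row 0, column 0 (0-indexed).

-17

The receptive field on the input at this output position is [2 / 9 / 6]. Elementwise product with the kernel and sum: 2·-1 + 9·-1 + 6·-1.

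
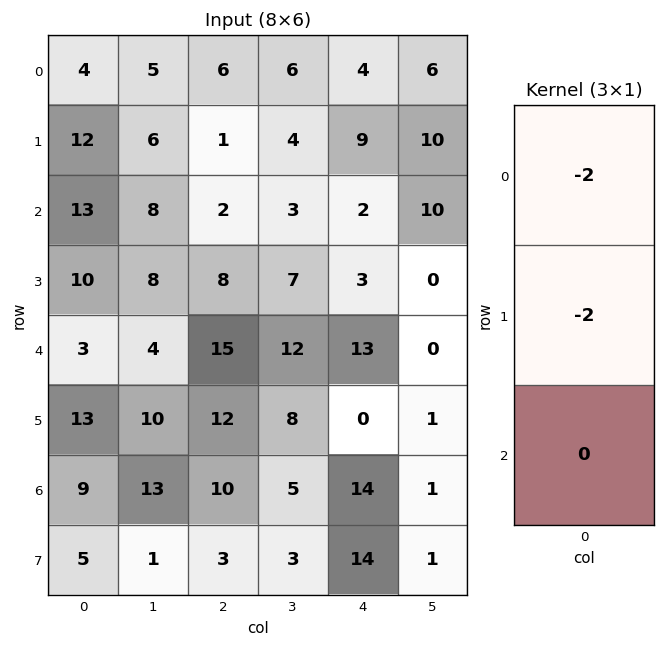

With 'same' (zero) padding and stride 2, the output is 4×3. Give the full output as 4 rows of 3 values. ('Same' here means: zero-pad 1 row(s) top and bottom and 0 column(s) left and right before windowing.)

Output[0,0]: The receptive field on the zero-padded input at this output position is [0 / 4 / 12]. Elementwise product with the kernel and sum: 0·-2 + 4·-2.

-8 -12 -8
-50 -6 -22
-26 -46 -32
-44 -44 -28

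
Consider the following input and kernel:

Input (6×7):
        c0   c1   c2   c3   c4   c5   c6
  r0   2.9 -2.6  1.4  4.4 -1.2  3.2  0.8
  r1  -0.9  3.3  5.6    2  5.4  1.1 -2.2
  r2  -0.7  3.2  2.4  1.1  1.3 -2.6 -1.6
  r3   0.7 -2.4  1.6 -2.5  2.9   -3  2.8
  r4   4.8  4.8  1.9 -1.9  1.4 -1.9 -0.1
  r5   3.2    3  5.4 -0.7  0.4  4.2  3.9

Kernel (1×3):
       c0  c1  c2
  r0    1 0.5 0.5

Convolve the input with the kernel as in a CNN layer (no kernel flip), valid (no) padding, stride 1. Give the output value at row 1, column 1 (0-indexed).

7.1

The receptive field on the input at this output position is [3.3 5.6 2]. Elementwise product with the kernel and sum: 3.3·1 + 5.6·0.5 + 2·0.5.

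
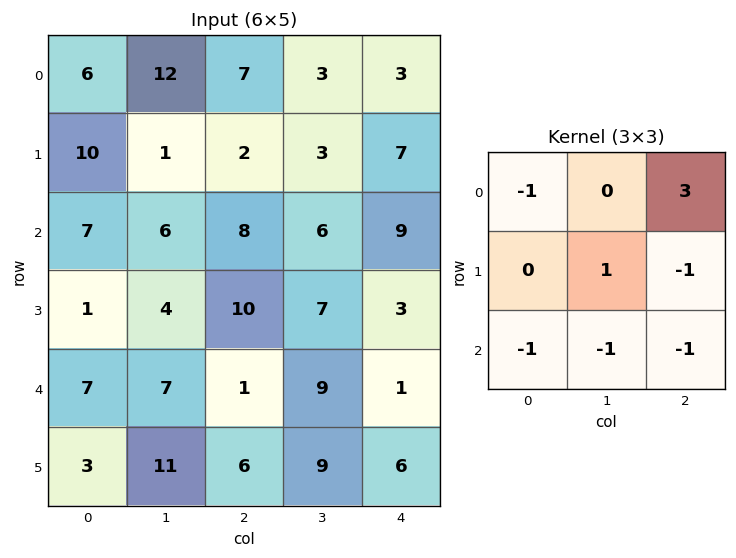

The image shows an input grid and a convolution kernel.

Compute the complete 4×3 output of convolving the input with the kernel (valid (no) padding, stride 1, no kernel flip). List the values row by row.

-7 -24 -25
-21 -11 -4
-4 -2 12
15 -17 -14

Output[0,0]: The receptive field on the input at this output position is [6 12 7 / 10 1 2 / 7 6 8]. Elementwise product with the kernel and sum: 6·-1 + 7·3 + 1·1 + 2·-1 + 7·-1 + 6·-1 + 8·-1.
Output[0,1]: The receptive field on the input at this output position is [12 7 3 / 1 2 3 / 6 8 6]. Elementwise product with the kernel and sum: 12·-1 + 3·3 + 2·1 + 3·-1 + 6·-1 + 8·-1 + 6·-1.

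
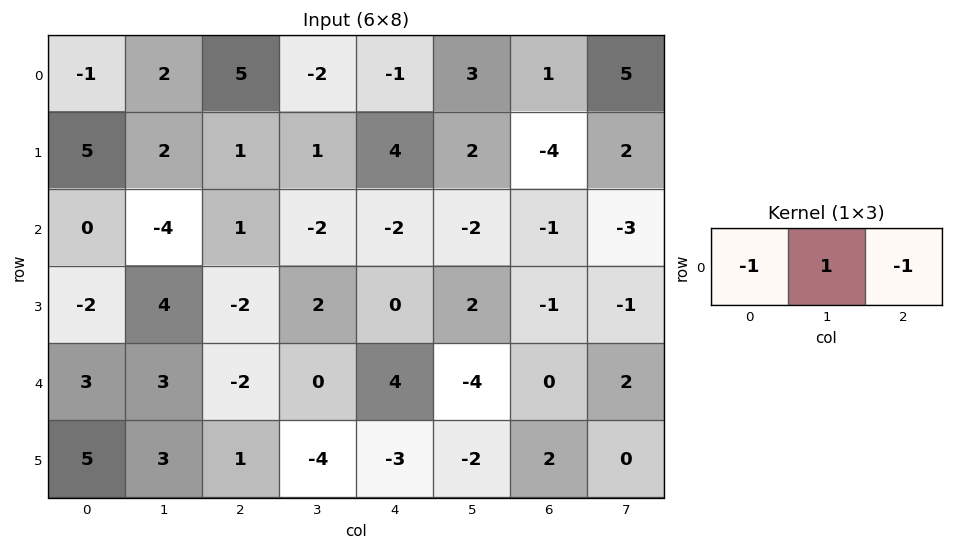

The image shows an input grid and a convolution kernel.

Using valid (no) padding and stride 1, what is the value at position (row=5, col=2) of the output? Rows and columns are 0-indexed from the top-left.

The receptive field on the input at this output position is [1 -4 -3]. Elementwise product with the kernel and sum: 1·-1 + -4·1 + -3·-1.

-2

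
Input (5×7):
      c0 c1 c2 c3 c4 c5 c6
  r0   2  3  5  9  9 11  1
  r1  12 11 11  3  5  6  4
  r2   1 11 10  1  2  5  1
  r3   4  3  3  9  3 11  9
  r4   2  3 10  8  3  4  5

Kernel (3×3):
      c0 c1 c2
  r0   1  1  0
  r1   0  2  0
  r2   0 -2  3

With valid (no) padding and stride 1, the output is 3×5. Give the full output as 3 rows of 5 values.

35 13 24 39 25
48 63 7 39 26
42 31 22 15 36

Output[0,0]: The receptive field on the input at this output position is [2 3 5 / 12 11 11 / 1 11 10]. Elementwise product with the kernel and sum: 2·1 + 3·1 + 11·2 + 11·-2 + 10·3.
Output[0,1]: The receptive field on the input at this output position is [3 5 9 / 11 11 3 / 11 10 1]. Elementwise product with the kernel and sum: 3·1 + 5·1 + 11·2 + 10·-2 + 1·3.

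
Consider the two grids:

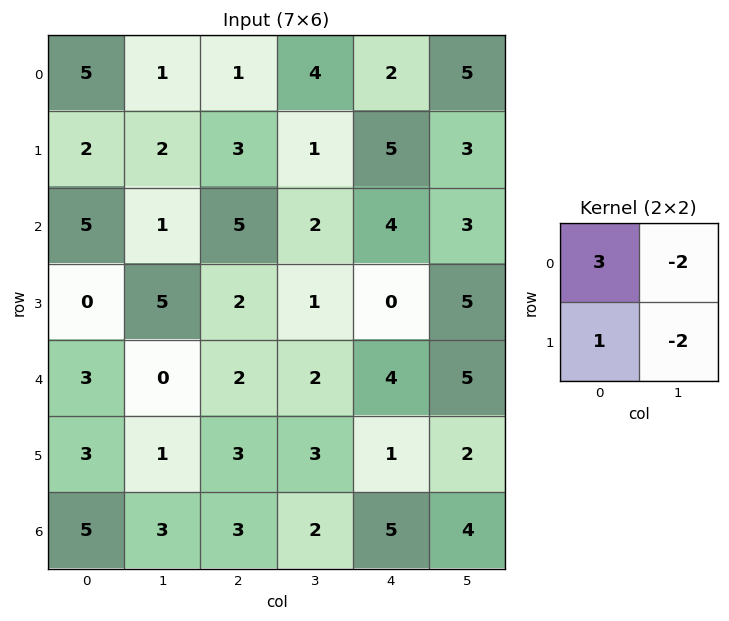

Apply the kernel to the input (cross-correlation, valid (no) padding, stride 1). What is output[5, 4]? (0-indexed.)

The receptive field on the input at this output position is [1 2 / 5 4]. Elementwise product with the kernel and sum: 1·3 + 2·-2 + 5·1 + 4·-2.

-4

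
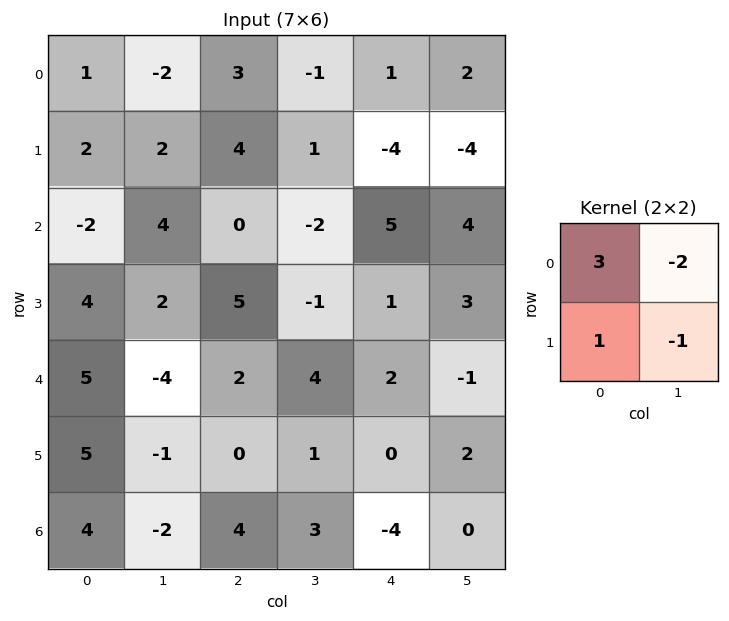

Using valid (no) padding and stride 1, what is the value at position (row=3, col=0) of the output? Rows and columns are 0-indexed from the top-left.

17

The receptive field on the input at this output position is [4 2 / 5 -4]. Elementwise product with the kernel and sum: 4·3 + 2·-2 + 5·1 + -4·-1.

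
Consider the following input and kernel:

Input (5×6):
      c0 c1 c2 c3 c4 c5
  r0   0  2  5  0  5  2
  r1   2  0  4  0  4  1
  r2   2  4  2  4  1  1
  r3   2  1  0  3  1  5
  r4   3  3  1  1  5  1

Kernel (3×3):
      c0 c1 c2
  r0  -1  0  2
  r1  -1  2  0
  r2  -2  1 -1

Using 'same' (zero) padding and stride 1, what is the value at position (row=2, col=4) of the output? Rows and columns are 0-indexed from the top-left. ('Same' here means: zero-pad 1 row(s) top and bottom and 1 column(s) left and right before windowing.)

The receptive field on the zero-padded input at this output position is [0 4 1 / 4 1 1 / 3 1 5]. Elementwise product with the kernel and sum: 0·-1 + 1·2 + 4·-1 + 1·2 + 3·-2 + 1·1 + 5·-1.

-10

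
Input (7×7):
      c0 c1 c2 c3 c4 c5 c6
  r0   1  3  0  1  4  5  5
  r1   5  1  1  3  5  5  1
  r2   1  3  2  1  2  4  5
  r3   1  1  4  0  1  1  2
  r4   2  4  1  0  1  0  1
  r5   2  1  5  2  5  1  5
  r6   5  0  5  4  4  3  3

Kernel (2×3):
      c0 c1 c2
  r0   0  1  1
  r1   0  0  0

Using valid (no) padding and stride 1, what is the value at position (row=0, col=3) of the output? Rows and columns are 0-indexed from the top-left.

9

The receptive field on the input at this output position is [1 4 5 / 3 5 5]. Elementwise product with the kernel and sum: 4·1 + 5·1.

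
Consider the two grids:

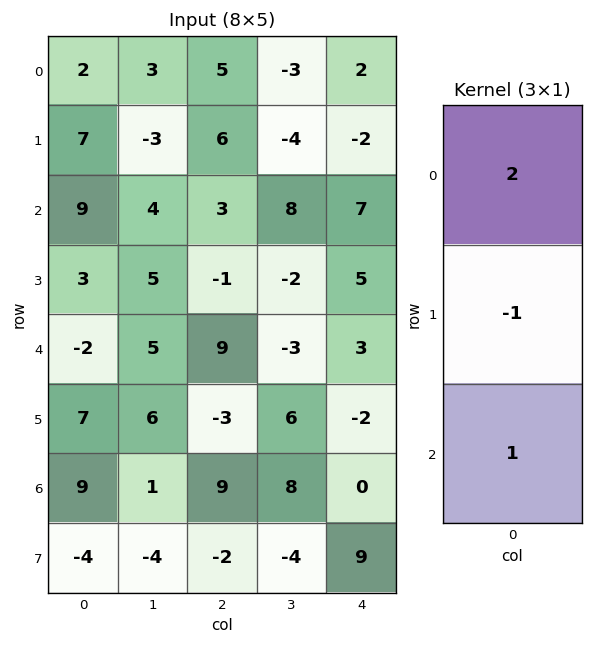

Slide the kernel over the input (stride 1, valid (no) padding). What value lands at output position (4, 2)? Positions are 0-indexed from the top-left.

30

The receptive field on the input at this output position is [9 / -3 / 9]. Elementwise product with the kernel and sum: 9·2 + -3·-1 + 9·1.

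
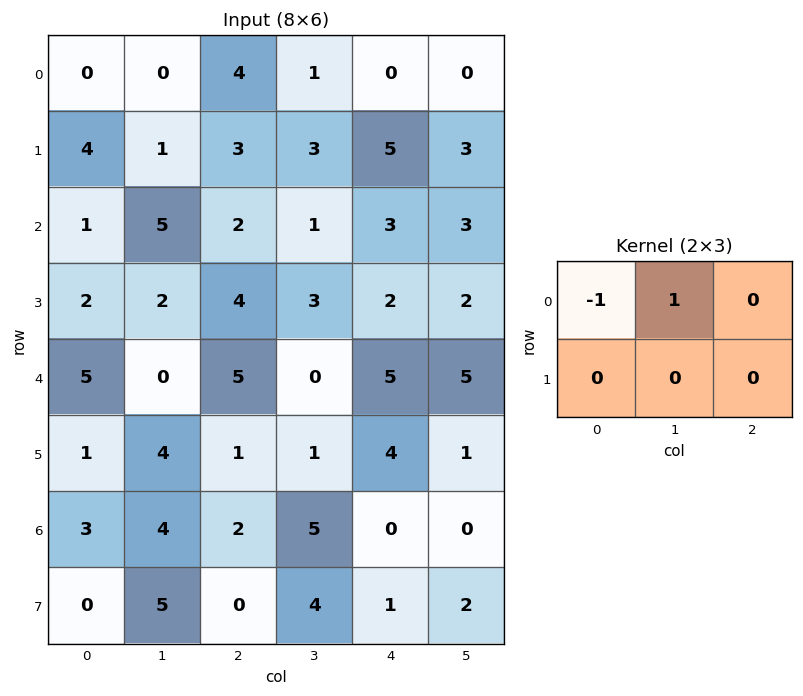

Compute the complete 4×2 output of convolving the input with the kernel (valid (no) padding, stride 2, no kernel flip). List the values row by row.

Output[0,0]: The receptive field on the input at this output position is [0 0 4 / 4 1 3]. Elementwise product with the kernel and sum: 0·-1 + 0·1.

0 -3
4 -1
-5 -5
1 3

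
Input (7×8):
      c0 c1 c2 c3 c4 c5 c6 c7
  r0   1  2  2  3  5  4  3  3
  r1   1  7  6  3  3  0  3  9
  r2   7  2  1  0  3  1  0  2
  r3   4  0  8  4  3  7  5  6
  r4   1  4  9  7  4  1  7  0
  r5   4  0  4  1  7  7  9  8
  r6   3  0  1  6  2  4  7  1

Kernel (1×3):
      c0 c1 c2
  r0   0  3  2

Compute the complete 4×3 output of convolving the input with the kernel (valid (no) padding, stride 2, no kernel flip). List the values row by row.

Output[0,0]: The receptive field on the input at this output position is [1 2 2]. Elementwise product with the kernel and sum: 2·3 + 2·2.
Output[0,1]: The receptive field on the input at this output position is [2 3 5]. Elementwise product with the kernel and sum: 3·3 + 5·2.

10 19 18
8 6 3
30 29 17
2 22 26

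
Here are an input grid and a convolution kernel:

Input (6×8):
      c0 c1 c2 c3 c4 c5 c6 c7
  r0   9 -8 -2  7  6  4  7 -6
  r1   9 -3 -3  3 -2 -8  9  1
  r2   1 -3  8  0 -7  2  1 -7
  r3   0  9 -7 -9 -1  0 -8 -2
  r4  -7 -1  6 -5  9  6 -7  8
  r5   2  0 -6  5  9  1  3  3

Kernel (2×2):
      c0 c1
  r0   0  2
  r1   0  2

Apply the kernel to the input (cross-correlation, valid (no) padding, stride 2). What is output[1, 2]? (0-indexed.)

The receptive field on the input at this output position is [-7 2 / -1 0]. Elementwise product with the kernel and sum: 2·2 + 0·2.

4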